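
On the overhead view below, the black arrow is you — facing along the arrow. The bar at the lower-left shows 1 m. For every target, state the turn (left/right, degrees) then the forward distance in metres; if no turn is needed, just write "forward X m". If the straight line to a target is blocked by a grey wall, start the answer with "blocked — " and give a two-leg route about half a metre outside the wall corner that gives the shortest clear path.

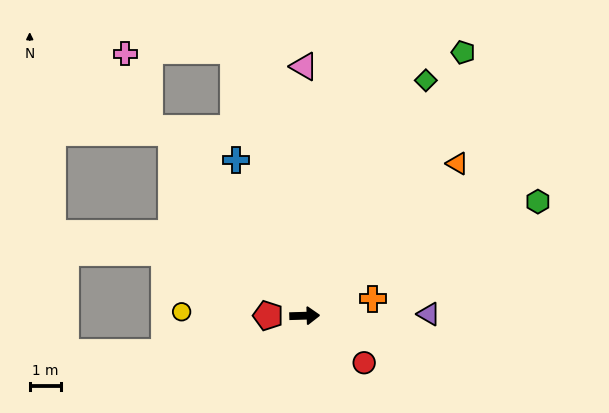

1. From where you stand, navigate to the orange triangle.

turn left 43°, forward 6.9 m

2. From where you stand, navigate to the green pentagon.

turn left 57°, forward 9.8 m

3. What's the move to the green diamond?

turn left 61°, forward 8.4 m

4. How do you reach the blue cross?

turn left 112°, forward 5.4 m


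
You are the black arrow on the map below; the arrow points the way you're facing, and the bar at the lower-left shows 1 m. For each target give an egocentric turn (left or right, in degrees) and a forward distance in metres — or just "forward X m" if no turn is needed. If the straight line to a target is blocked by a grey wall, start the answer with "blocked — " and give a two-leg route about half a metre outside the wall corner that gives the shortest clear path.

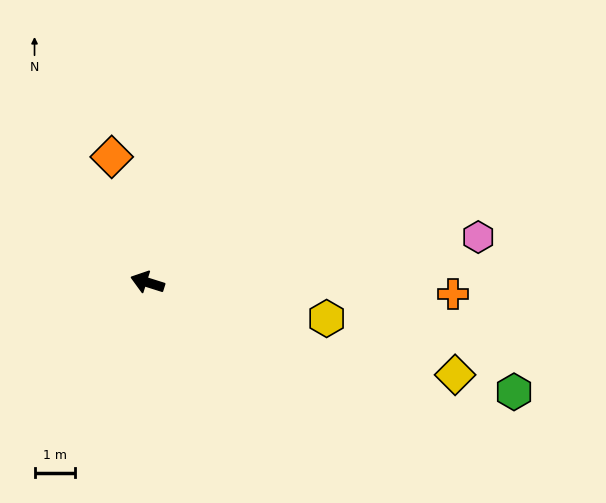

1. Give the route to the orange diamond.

turn right 57°, forward 3.2 m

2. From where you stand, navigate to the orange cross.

turn right 165°, forward 7.5 m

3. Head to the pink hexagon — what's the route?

turn right 155°, forward 8.2 m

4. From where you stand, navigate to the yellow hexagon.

turn right 174°, forward 4.5 m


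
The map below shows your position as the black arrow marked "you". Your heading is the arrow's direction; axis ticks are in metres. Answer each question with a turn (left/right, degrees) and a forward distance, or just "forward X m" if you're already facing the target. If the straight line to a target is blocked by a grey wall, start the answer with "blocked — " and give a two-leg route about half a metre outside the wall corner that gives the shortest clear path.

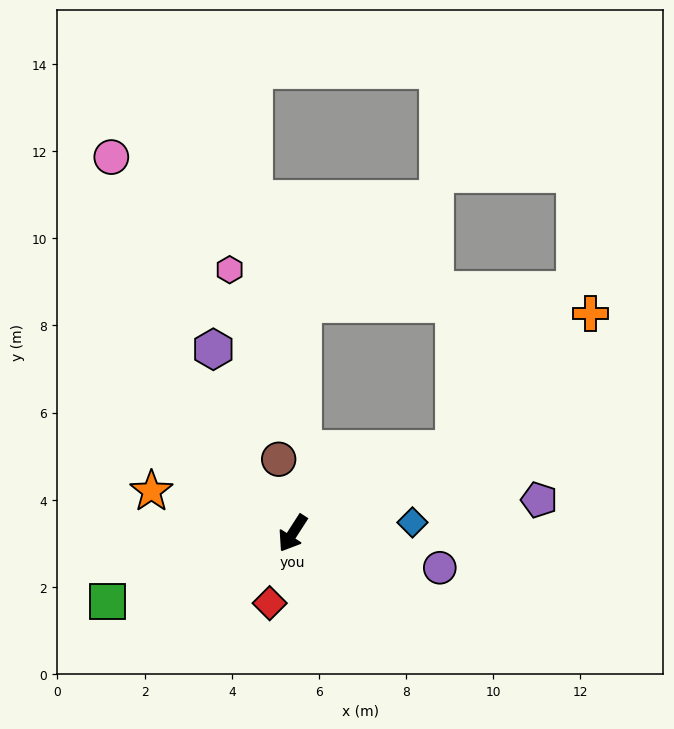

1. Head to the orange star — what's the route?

turn right 74°, forward 3.4 m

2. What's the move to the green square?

turn right 37°, forward 4.5 m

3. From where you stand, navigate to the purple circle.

turn left 110°, forward 3.5 m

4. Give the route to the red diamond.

turn left 15°, forward 1.7 m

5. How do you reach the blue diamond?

turn left 128°, forward 2.8 m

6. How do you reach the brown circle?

turn right 136°, forward 1.7 m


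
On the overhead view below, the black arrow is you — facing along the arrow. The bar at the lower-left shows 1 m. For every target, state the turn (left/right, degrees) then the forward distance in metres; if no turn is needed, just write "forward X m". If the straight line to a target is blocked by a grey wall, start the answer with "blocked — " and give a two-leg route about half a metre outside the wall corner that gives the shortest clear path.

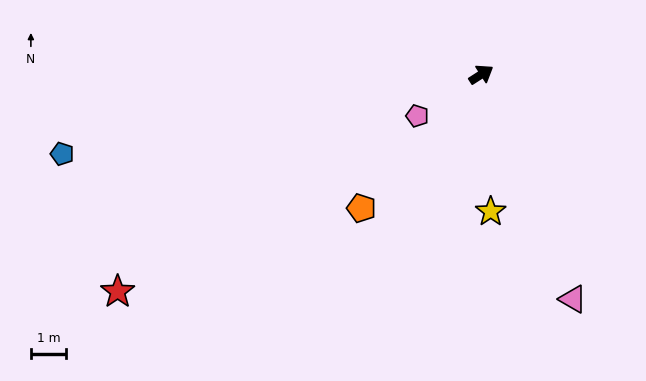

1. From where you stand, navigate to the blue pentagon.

turn left 158°, forward 12.1 m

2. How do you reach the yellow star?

turn right 119°, forward 3.9 m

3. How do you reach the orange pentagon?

turn right 165°, forward 5.1 m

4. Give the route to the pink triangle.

turn right 100°, forward 6.9 m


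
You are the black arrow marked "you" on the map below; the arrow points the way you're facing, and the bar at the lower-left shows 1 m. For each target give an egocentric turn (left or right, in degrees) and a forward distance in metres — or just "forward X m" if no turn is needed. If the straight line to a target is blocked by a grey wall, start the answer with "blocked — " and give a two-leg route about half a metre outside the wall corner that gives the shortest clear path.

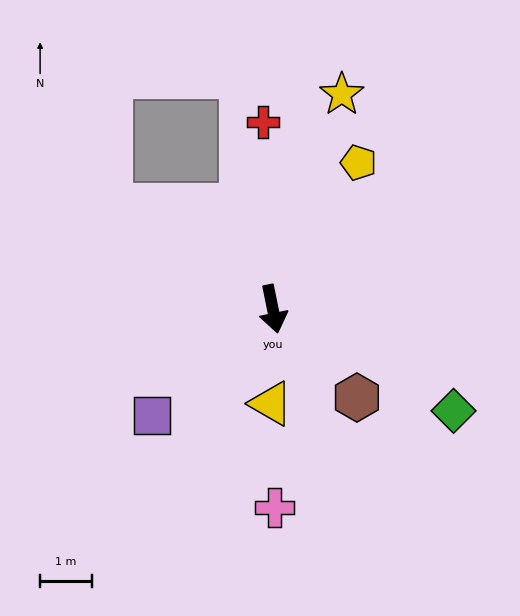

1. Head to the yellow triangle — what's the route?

turn right 13°, forward 1.8 m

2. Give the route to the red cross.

turn left 172°, forward 3.6 m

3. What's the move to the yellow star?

turn left 151°, forward 4.3 m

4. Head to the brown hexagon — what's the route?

turn left 32°, forward 2.3 m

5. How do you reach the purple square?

turn right 60°, forward 3.1 m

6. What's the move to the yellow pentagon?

turn left 138°, forward 3.3 m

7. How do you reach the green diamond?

turn left 49°, forward 4.0 m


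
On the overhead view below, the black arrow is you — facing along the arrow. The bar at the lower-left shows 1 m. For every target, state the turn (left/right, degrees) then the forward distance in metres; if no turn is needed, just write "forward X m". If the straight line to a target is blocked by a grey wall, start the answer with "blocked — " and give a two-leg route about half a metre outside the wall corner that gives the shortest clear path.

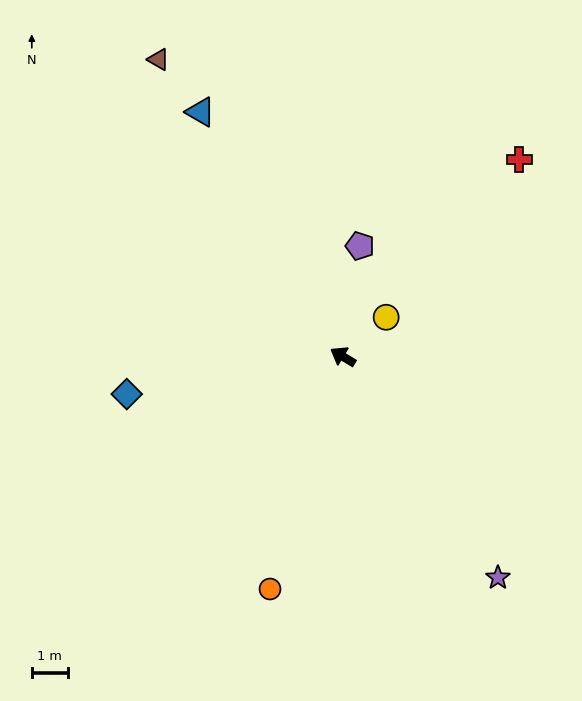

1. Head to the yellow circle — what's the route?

turn right 107°, forward 1.6 m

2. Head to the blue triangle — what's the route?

turn right 29°, forward 7.9 m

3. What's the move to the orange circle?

turn left 104°, forward 6.8 m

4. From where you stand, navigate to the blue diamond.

turn left 41°, forward 6.1 m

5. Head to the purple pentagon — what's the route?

turn right 68°, forward 3.1 m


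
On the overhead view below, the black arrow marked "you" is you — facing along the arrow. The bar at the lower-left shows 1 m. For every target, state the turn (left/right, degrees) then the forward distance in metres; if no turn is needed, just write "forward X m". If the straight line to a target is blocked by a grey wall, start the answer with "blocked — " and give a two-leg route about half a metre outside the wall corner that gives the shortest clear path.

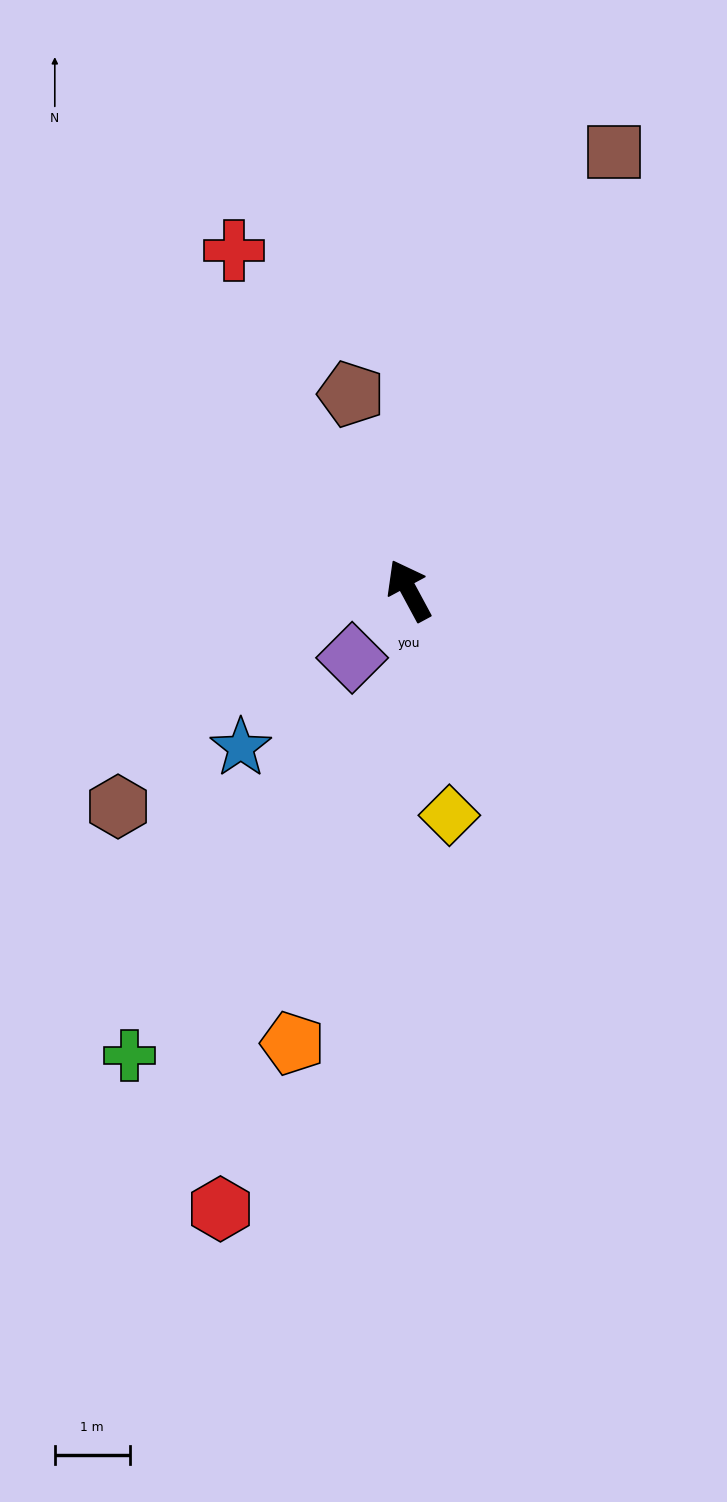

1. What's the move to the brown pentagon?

turn right 12°, forward 2.7 m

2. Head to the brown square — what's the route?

turn right 53°, forward 6.4 m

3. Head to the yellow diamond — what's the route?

turn left 162°, forward 3.0 m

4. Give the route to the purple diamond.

turn left 112°, forward 1.2 m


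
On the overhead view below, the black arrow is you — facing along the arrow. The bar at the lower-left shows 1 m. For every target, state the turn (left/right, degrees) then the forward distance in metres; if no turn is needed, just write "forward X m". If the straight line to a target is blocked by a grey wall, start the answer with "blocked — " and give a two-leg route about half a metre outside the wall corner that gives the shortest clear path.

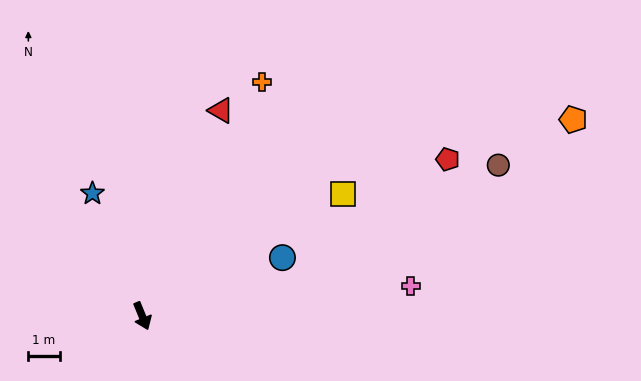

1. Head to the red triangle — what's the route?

turn left 137°, forward 7.0 m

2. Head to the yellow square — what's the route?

turn left 99°, forward 7.5 m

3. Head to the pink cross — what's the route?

turn left 74°, forward 8.6 m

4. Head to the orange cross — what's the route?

turn left 131°, forward 8.4 m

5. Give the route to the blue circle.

turn left 90°, forward 4.9 m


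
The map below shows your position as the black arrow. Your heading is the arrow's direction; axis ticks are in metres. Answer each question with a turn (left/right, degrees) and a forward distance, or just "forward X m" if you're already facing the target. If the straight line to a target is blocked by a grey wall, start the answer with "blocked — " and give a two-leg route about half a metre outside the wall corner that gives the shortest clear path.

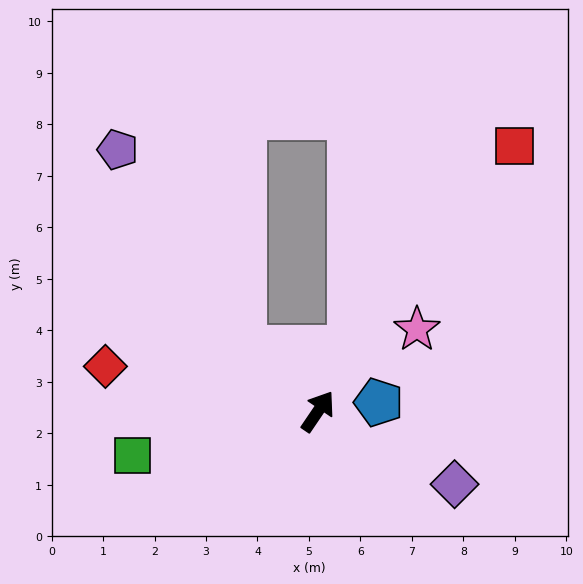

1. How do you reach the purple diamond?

turn right 84°, forward 3.0 m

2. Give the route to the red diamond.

turn left 112°, forward 4.2 m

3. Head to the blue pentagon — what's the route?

turn right 47°, forward 1.2 m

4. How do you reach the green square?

turn left 138°, forward 3.7 m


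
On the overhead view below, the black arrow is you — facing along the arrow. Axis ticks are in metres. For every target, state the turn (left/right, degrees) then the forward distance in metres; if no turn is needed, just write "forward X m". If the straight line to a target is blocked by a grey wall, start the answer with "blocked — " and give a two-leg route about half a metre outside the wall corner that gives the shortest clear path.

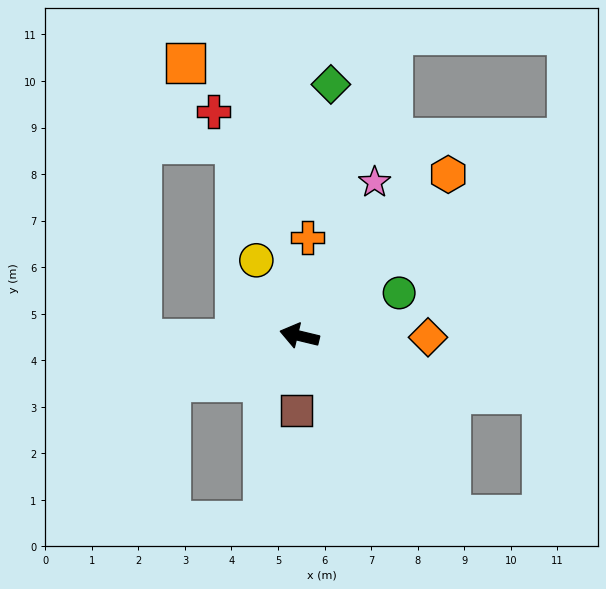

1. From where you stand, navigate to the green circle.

turn right 143°, forward 2.3 m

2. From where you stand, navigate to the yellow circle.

turn right 47°, forward 1.9 m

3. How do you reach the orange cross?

turn right 81°, forward 2.1 m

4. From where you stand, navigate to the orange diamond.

turn right 167°, forward 2.8 m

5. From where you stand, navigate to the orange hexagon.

turn right 119°, forward 4.7 m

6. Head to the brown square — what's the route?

turn left 101°, forward 1.6 m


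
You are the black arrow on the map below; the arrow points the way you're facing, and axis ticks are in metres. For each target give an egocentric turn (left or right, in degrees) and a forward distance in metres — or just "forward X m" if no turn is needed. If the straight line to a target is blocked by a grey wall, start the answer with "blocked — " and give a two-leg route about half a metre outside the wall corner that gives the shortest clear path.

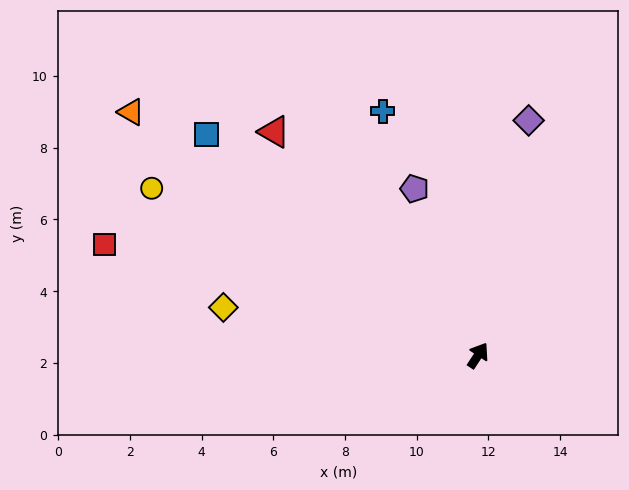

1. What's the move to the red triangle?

turn left 76°, forward 8.4 m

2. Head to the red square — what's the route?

turn left 107°, forward 10.9 m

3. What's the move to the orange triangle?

turn left 88°, forward 11.8 m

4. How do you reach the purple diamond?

turn left 21°, forward 6.7 m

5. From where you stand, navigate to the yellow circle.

turn left 96°, forward 10.2 m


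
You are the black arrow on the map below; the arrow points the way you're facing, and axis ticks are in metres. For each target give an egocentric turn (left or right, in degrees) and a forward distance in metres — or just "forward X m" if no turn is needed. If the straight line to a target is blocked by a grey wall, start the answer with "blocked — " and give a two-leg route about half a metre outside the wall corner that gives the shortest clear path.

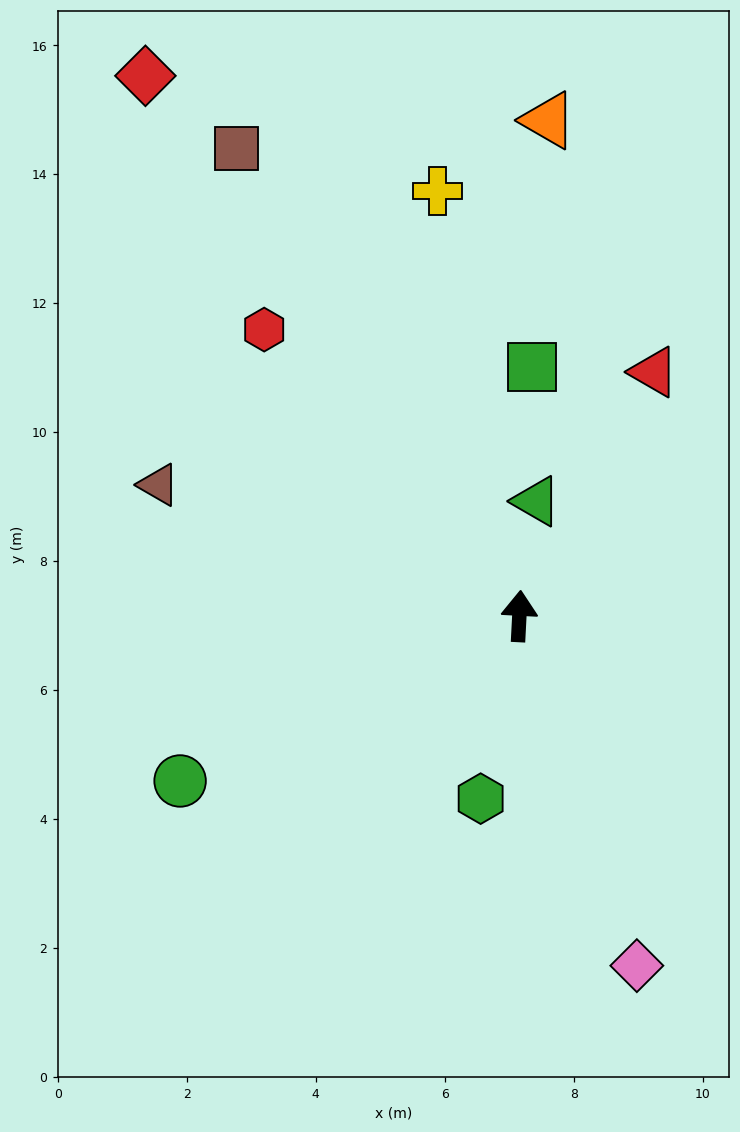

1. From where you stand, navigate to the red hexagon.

turn left 45°, forward 6.0 m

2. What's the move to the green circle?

turn left 119°, forward 5.9 m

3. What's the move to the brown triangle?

turn left 73°, forward 6.0 m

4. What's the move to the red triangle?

turn right 26°, forward 4.3 m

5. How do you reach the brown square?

turn left 34°, forward 8.5 m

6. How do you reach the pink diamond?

turn right 158°, forward 5.7 m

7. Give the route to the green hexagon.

turn left 171°, forward 2.9 m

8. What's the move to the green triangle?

turn right 5°, forward 1.8 m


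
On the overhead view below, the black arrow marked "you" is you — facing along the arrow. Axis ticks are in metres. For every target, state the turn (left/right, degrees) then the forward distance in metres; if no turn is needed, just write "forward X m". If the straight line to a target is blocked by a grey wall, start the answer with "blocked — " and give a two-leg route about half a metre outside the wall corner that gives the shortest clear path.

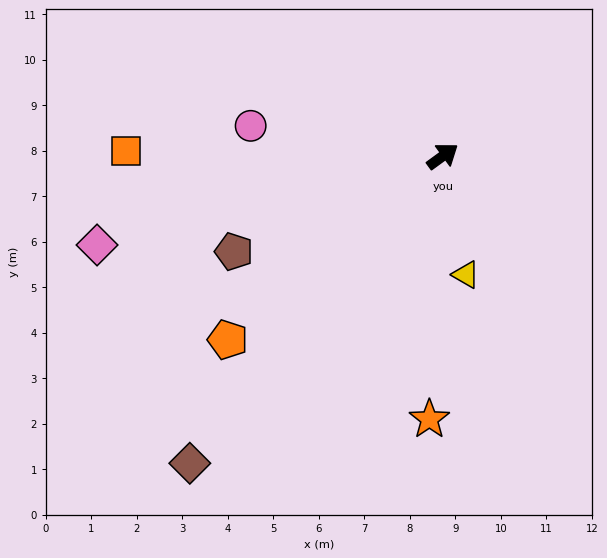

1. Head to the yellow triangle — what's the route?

turn right 115°, forward 2.7 m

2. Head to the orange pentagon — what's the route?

turn right 176°, forward 6.2 m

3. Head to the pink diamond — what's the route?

turn left 158°, forward 7.8 m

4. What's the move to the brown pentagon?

turn left 168°, forward 5.0 m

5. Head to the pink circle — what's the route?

turn left 135°, forward 4.3 m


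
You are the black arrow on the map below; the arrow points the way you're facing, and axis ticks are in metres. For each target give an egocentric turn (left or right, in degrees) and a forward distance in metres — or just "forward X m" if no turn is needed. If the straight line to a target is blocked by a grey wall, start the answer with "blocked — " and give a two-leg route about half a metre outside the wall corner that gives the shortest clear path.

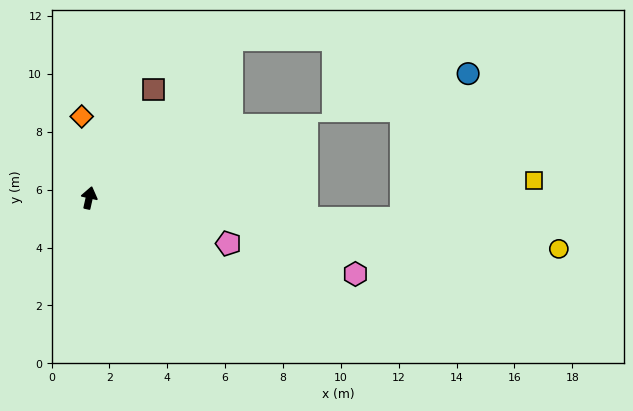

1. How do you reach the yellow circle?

turn right 84°, forward 16.3 m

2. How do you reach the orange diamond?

turn left 18°, forward 2.8 m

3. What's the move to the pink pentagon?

turn right 96°, forward 5.1 m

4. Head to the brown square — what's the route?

turn right 18°, forward 4.3 m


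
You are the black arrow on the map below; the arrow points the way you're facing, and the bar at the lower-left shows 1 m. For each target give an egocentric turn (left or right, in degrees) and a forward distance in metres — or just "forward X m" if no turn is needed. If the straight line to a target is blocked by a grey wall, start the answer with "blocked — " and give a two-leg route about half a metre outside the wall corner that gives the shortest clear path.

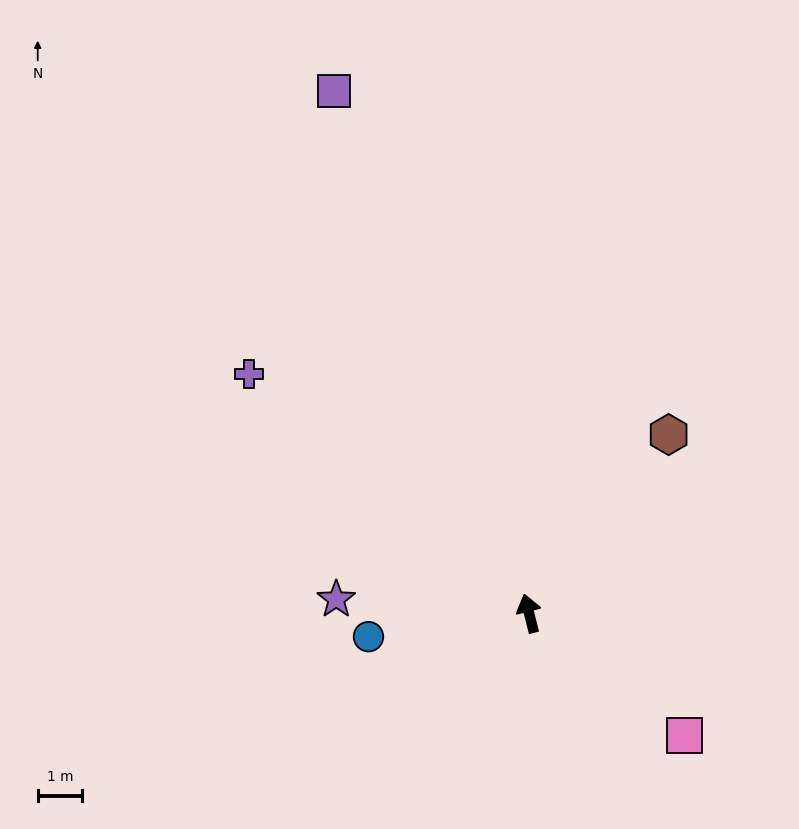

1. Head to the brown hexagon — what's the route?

turn right 52°, forward 5.1 m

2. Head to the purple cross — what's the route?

turn left 35°, forward 8.3 m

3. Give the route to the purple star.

turn left 72°, forward 4.3 m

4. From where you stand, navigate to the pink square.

turn right 142°, forward 4.4 m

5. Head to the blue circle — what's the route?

turn left 84°, forward 3.6 m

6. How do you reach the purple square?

turn left 6°, forward 12.5 m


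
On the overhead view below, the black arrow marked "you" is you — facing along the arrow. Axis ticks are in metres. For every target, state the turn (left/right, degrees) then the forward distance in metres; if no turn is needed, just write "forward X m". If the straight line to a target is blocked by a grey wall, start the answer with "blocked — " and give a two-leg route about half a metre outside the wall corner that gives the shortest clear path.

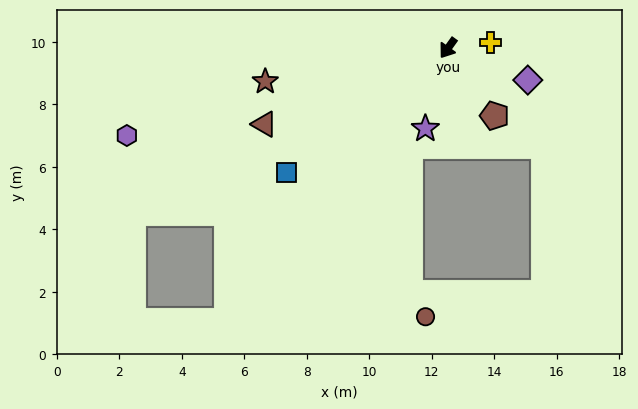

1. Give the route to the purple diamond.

turn left 104°, forward 2.7 m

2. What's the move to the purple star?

turn left 20°, forward 2.7 m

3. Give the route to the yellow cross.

turn left 134°, forward 1.4 m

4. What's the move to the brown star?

turn right 44°, forward 5.9 m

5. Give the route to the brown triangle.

turn right 32°, forward 6.4 m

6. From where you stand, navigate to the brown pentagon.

turn left 70°, forward 2.6 m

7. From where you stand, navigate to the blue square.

turn right 17°, forward 6.5 m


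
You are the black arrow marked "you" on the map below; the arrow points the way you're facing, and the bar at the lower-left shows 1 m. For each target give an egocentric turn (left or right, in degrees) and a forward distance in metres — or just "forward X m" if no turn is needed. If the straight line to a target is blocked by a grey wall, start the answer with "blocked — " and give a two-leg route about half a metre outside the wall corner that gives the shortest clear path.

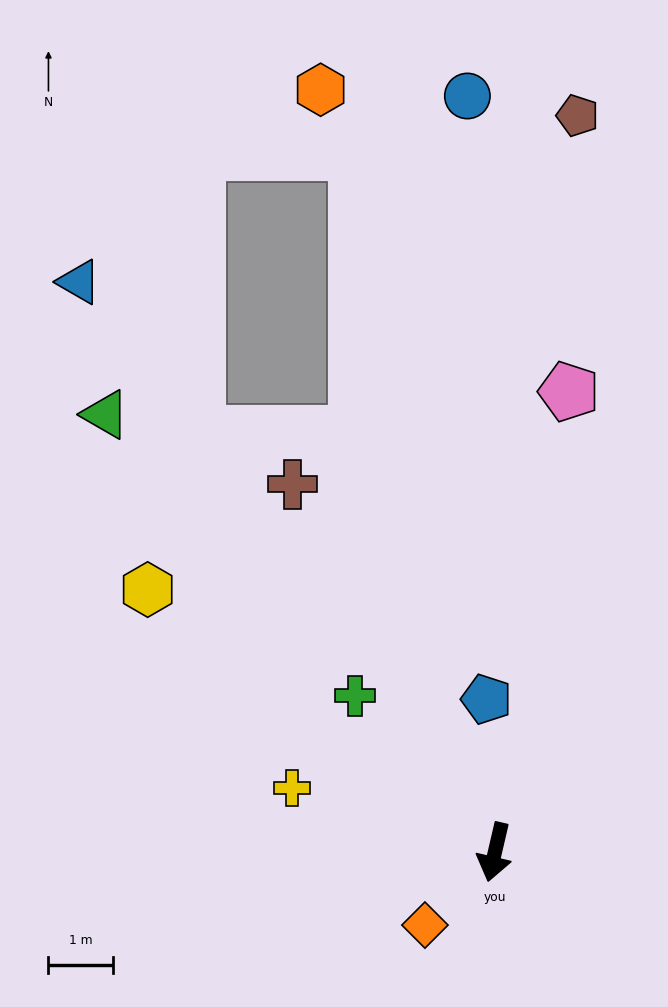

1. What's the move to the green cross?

turn right 125°, forward 3.3 m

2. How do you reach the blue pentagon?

turn right 164°, forward 2.4 m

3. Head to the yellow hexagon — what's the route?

turn right 114°, forward 6.8 m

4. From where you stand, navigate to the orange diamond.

turn right 31°, forward 1.6 m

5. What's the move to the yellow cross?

turn right 95°, forward 3.3 m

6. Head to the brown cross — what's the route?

turn right 138°, forward 6.5 m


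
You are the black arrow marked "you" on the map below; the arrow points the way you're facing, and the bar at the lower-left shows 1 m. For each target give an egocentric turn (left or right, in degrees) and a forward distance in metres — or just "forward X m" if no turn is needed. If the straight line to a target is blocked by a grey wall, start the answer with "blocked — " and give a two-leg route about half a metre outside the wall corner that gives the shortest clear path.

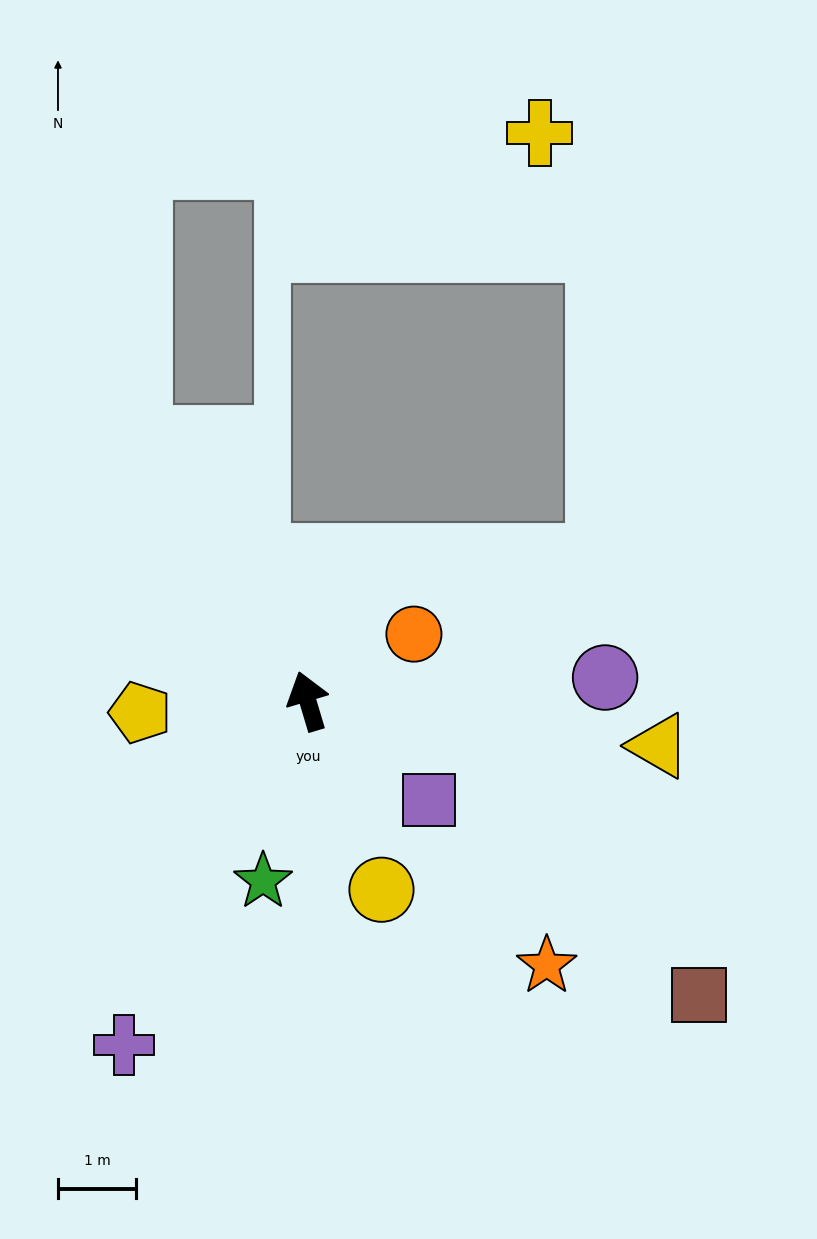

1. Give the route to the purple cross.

turn left 135°, forward 5.0 m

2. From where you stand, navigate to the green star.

turn left 149°, forward 2.4 m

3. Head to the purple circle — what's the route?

turn right 102°, forward 3.8 m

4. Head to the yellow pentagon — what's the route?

turn left 77°, forward 2.2 m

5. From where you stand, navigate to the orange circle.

turn right 74°, forward 1.6 m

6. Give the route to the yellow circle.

turn right 175°, forward 2.6 m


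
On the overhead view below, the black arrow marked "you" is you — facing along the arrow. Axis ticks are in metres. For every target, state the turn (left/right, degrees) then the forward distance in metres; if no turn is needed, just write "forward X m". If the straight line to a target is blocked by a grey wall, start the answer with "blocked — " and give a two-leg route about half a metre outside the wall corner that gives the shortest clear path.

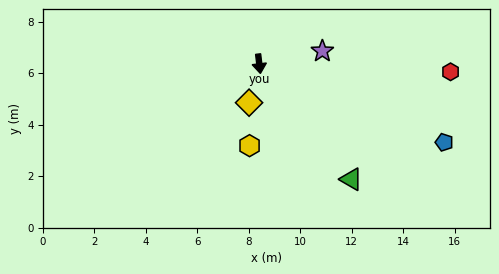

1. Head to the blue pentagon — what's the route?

turn left 60°, forward 7.8 m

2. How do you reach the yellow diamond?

turn right 21°, forward 1.6 m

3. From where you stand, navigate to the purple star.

turn left 95°, forward 2.5 m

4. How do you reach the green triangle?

turn left 32°, forward 5.7 m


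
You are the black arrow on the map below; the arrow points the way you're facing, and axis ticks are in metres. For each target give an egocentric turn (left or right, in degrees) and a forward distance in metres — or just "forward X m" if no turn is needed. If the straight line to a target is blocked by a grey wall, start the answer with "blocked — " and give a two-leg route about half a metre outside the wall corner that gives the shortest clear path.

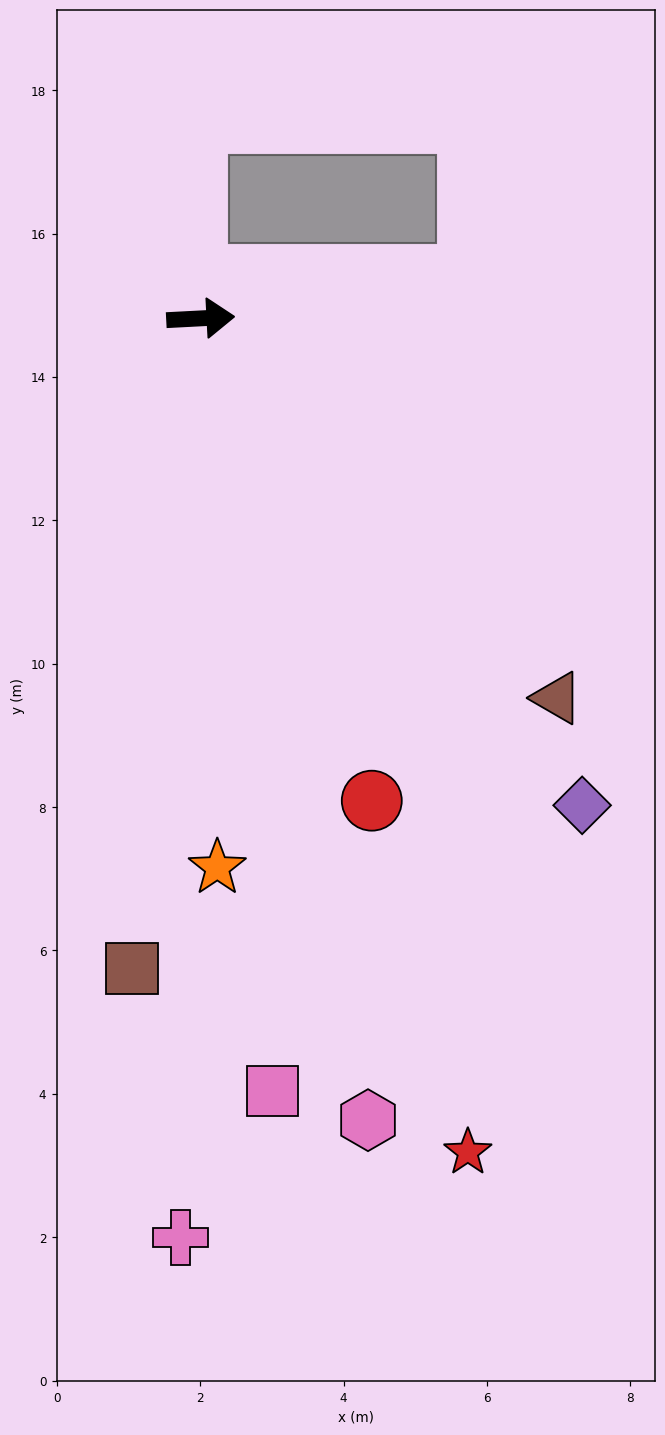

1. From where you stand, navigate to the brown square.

turn right 99°, forward 9.1 m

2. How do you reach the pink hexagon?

turn right 81°, forward 11.4 m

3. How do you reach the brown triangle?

turn right 50°, forward 7.3 m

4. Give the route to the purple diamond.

turn right 55°, forward 8.6 m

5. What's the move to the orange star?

turn right 91°, forward 7.7 m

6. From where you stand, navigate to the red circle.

turn right 73°, forward 7.1 m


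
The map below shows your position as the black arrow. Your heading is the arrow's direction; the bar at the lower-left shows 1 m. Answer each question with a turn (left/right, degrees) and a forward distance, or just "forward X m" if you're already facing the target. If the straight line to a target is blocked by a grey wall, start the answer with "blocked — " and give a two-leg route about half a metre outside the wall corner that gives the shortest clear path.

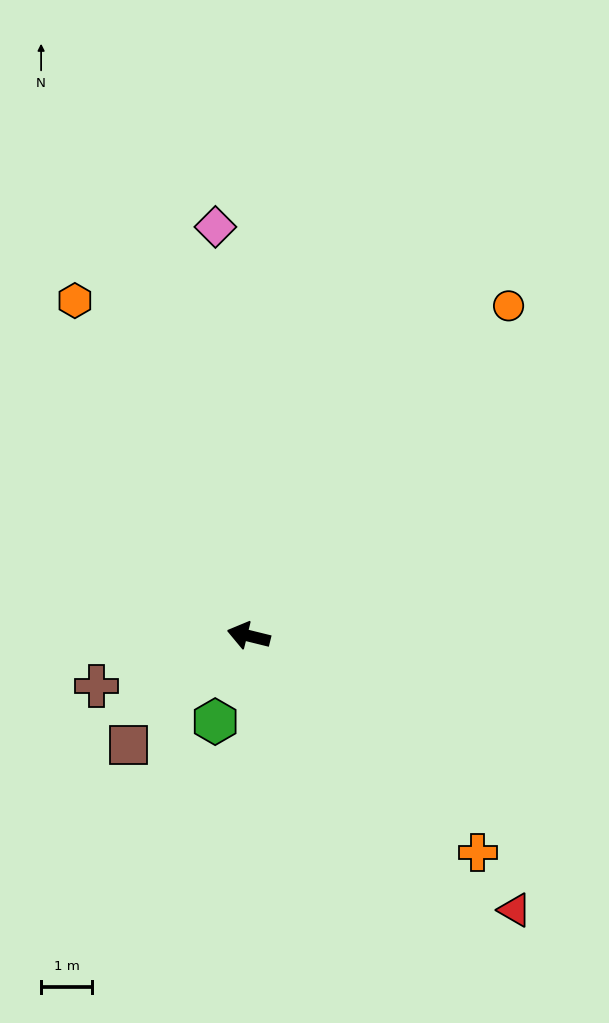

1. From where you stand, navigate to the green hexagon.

turn left 83°, forward 1.8 m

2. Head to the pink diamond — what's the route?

turn right 71°, forward 8.1 m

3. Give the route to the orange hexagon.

turn right 49°, forward 7.4 m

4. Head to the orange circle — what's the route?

turn right 114°, forward 8.3 m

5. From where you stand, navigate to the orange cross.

turn left 150°, forward 6.2 m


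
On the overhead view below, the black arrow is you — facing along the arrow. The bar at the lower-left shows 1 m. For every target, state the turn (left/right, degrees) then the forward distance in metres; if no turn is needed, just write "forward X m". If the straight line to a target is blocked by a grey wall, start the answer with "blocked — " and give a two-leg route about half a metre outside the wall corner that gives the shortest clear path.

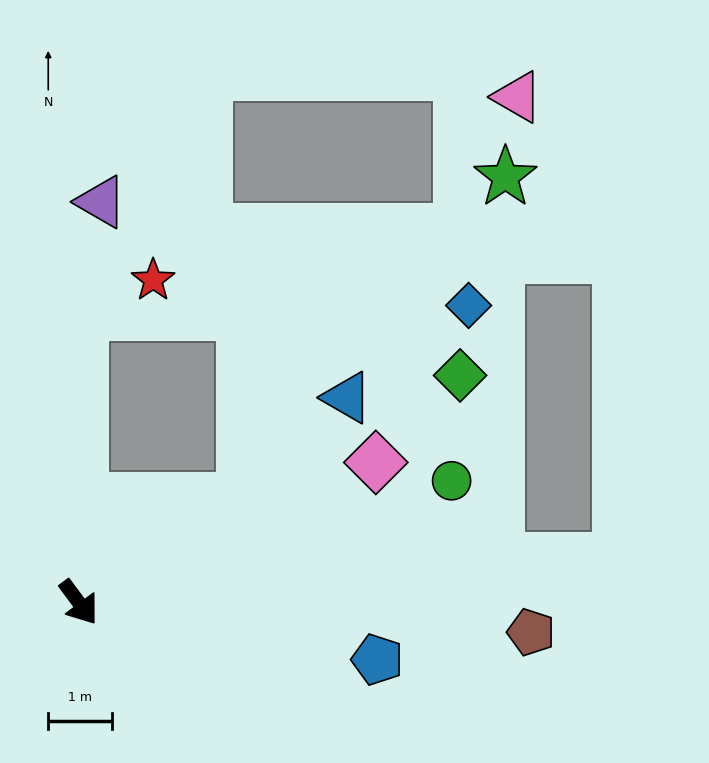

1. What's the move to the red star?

blocked — turn left 143°, forward 4.5 m, then turn right 65°, forward 1.2 m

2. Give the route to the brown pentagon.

turn left 50°, forward 7.1 m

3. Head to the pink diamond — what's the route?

turn left 79°, forward 5.1 m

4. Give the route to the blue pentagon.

turn left 43°, forward 4.8 m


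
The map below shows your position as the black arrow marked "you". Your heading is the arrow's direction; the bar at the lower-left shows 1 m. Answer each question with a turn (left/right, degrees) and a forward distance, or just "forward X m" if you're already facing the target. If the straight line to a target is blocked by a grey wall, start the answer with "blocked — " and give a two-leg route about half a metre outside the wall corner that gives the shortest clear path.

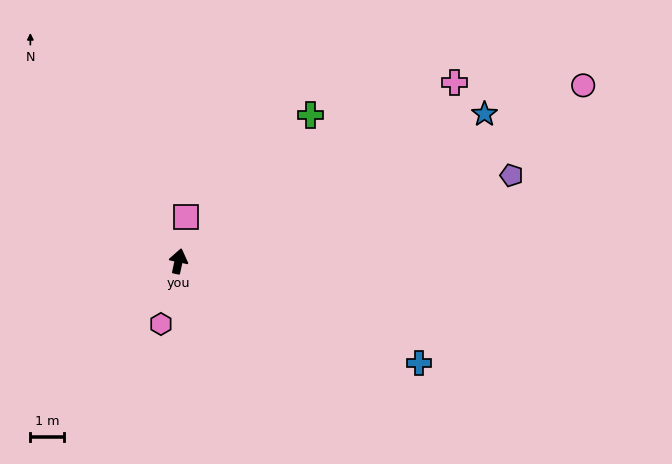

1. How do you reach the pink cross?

turn right 45°, forward 9.8 m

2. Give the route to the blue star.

turn right 52°, forward 10.1 m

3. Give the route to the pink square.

turn left 3°, forward 1.3 m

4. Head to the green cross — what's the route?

turn right 30°, forward 5.9 m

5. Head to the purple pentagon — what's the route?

turn right 63°, forward 10.2 m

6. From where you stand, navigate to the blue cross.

turn right 101°, forward 7.8 m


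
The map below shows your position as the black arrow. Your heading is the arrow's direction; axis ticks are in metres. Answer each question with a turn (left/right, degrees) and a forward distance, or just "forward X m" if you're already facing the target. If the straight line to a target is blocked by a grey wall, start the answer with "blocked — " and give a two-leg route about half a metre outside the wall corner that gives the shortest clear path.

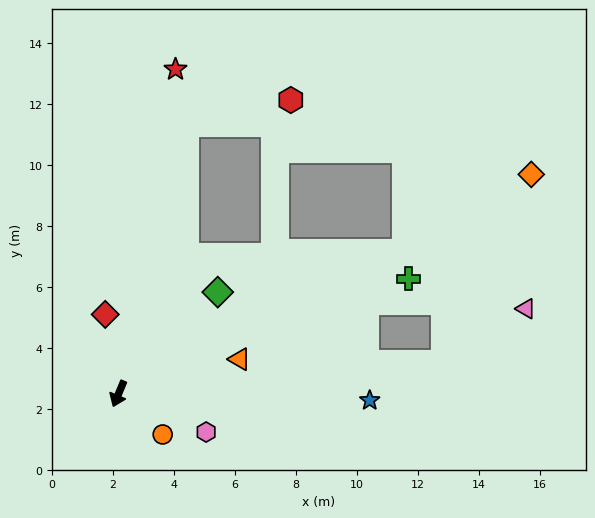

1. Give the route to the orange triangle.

turn left 129°, forward 4.1 m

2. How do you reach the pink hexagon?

turn left 89°, forward 3.1 m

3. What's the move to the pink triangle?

blocked — turn left 118°, forward 10.7 m, then turn left 28°, forward 3.2 m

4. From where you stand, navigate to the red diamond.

turn right 148°, forward 2.6 m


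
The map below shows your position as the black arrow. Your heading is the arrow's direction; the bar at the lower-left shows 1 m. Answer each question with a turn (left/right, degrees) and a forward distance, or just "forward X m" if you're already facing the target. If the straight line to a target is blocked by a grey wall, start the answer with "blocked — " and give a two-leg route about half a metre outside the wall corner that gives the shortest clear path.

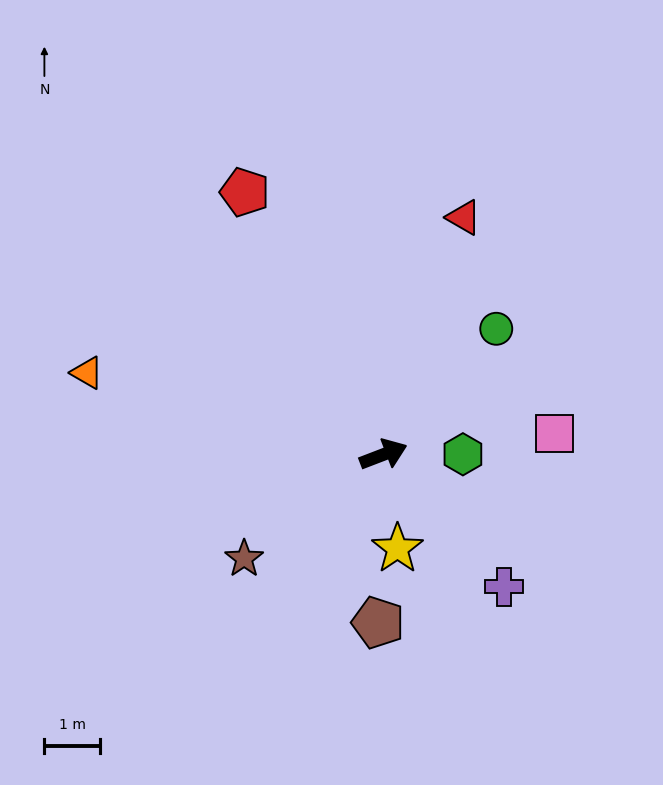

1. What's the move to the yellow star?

turn right 103°, forward 1.7 m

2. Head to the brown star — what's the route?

turn right 164°, forward 3.1 m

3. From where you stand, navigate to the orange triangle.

turn left 144°, forward 5.6 m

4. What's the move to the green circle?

turn left 27°, forward 3.1 m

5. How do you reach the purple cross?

turn right 69°, forward 3.2 m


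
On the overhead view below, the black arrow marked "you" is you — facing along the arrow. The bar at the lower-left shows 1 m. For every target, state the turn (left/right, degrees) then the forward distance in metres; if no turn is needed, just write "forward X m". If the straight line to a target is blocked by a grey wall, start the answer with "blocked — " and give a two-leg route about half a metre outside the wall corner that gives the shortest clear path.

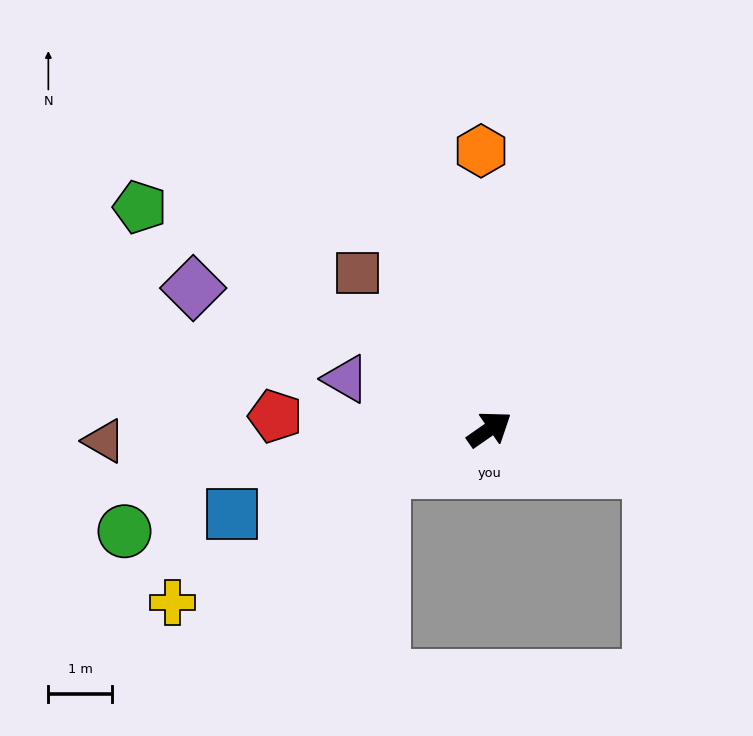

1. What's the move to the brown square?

turn left 95°, forward 3.2 m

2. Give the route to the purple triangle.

turn left 126°, forward 2.4 m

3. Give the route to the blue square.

turn left 163°, forward 4.3 m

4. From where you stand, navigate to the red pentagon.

turn left 142°, forward 3.4 m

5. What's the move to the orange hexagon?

turn left 57°, forward 4.4 m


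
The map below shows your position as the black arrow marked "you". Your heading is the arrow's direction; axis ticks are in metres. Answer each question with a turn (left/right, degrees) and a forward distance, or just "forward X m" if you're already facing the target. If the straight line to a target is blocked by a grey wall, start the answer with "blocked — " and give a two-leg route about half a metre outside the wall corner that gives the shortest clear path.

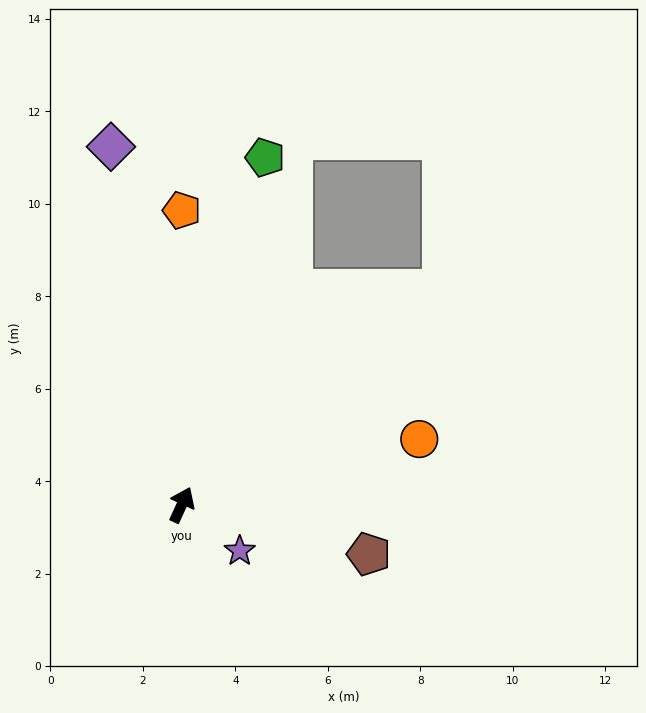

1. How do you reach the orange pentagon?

turn left 25°, forward 6.4 m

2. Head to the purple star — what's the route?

turn right 104°, forward 1.6 m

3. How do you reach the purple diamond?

turn left 36°, forward 7.9 m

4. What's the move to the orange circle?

turn right 50°, forward 5.3 m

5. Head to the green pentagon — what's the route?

turn left 11°, forward 7.7 m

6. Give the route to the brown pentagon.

turn right 80°, forward 4.2 m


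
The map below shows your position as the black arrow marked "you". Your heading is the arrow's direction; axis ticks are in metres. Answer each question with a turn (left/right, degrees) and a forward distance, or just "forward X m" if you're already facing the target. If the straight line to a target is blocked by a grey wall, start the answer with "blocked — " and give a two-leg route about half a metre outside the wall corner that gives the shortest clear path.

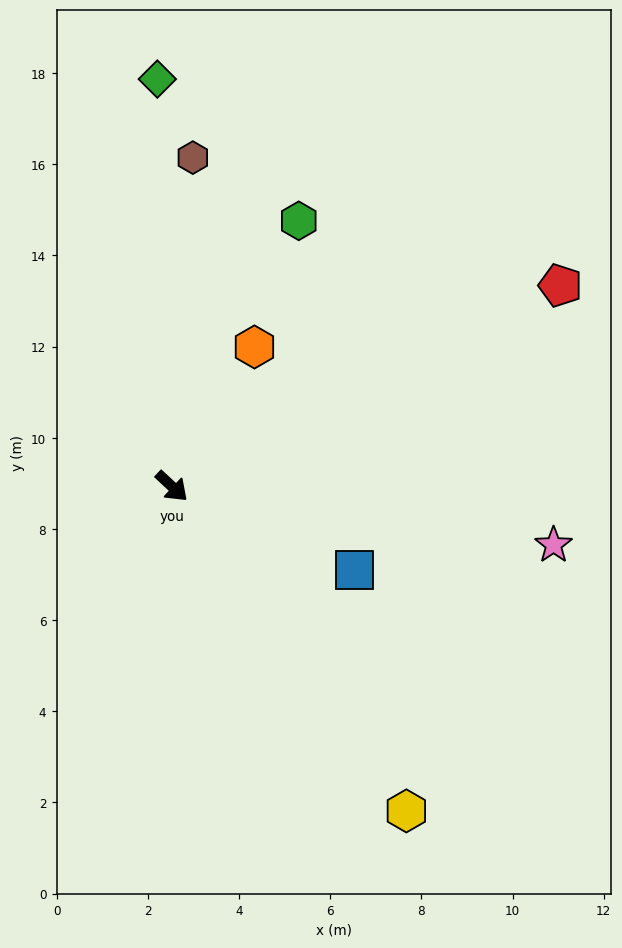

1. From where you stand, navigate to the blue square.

turn left 18°, forward 4.4 m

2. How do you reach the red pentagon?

turn left 70°, forward 9.6 m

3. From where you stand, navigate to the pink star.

turn left 34°, forward 8.5 m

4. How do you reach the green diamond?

turn left 135°, forward 8.9 m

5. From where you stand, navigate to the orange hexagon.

turn left 102°, forward 3.6 m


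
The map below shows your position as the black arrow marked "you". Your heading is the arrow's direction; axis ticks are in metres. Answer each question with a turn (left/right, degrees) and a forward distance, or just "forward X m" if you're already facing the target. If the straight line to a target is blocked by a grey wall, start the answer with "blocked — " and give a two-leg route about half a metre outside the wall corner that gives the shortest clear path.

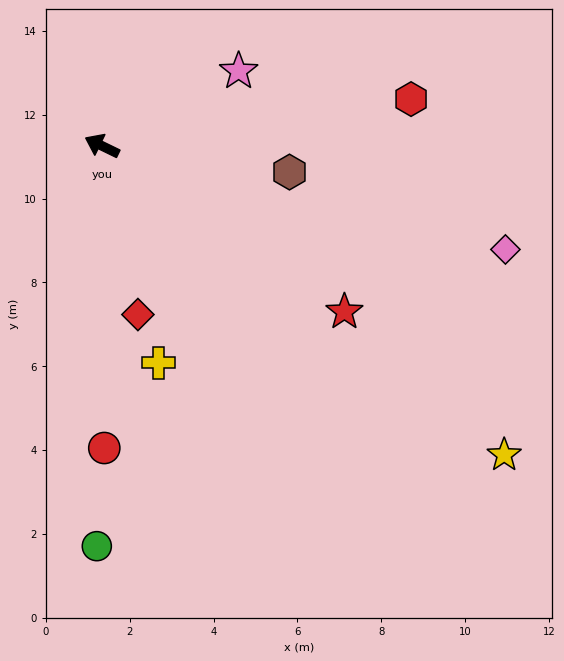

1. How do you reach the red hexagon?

turn right 145°, forward 7.5 m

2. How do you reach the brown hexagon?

turn right 162°, forward 4.5 m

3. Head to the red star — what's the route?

turn left 172°, forward 7.0 m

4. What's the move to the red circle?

turn left 116°, forward 7.2 m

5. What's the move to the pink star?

turn right 125°, forward 3.7 m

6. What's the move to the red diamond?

turn left 128°, forward 4.1 m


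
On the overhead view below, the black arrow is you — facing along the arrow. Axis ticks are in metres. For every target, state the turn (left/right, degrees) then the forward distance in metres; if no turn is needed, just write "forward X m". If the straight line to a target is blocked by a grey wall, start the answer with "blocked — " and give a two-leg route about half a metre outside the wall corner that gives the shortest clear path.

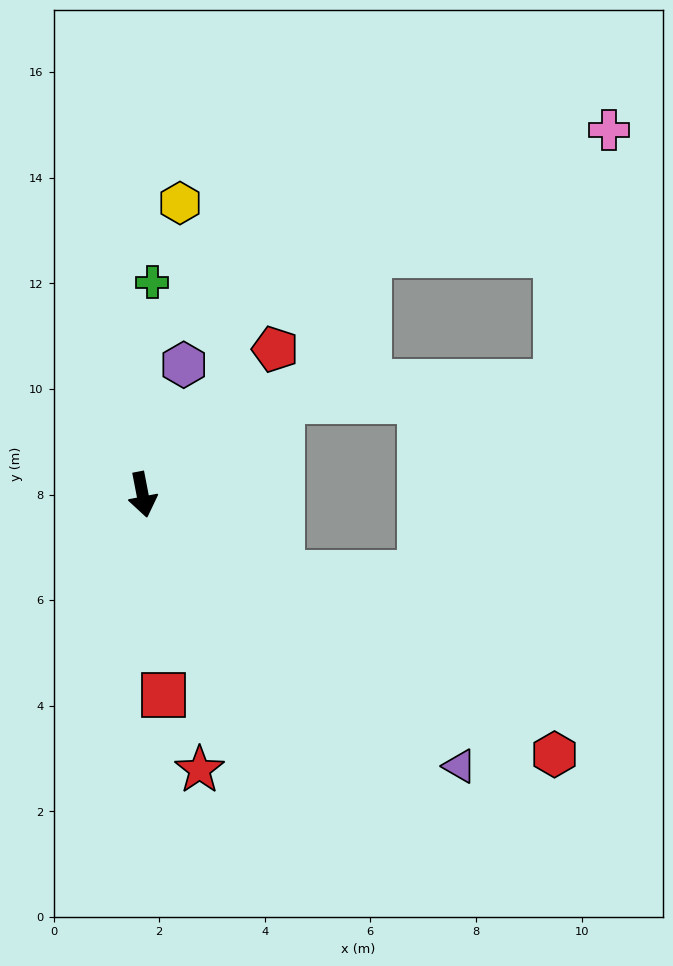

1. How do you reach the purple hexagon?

turn left 151°, forward 2.6 m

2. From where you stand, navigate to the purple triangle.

turn left 39°, forward 7.9 m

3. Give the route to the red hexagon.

turn left 47°, forward 9.2 m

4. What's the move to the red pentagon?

turn left 127°, forward 3.7 m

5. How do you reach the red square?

turn right 5°, forward 3.8 m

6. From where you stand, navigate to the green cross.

turn left 166°, forward 4.0 m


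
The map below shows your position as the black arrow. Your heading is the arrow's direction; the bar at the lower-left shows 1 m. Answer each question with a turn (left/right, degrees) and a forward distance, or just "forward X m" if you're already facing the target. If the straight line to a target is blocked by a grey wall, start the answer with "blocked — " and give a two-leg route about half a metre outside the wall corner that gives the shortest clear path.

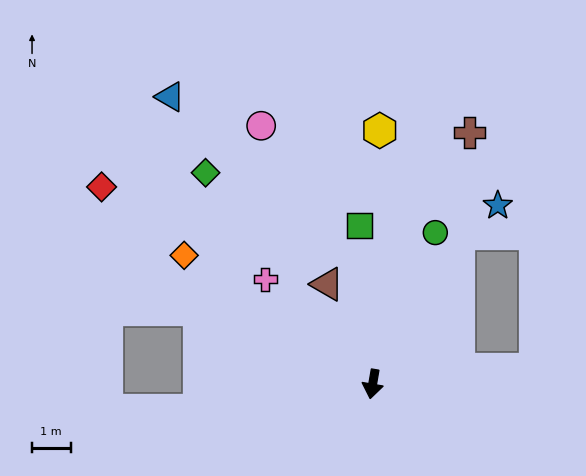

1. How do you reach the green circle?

turn left 167°, forward 4.3 m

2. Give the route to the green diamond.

turn right 132°, forward 7.0 m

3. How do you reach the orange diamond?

turn right 115°, forward 5.9 m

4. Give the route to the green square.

turn right 165°, forward 4.1 m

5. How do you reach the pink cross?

turn right 125°, forward 3.9 m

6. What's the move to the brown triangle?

turn right 146°, forward 2.9 m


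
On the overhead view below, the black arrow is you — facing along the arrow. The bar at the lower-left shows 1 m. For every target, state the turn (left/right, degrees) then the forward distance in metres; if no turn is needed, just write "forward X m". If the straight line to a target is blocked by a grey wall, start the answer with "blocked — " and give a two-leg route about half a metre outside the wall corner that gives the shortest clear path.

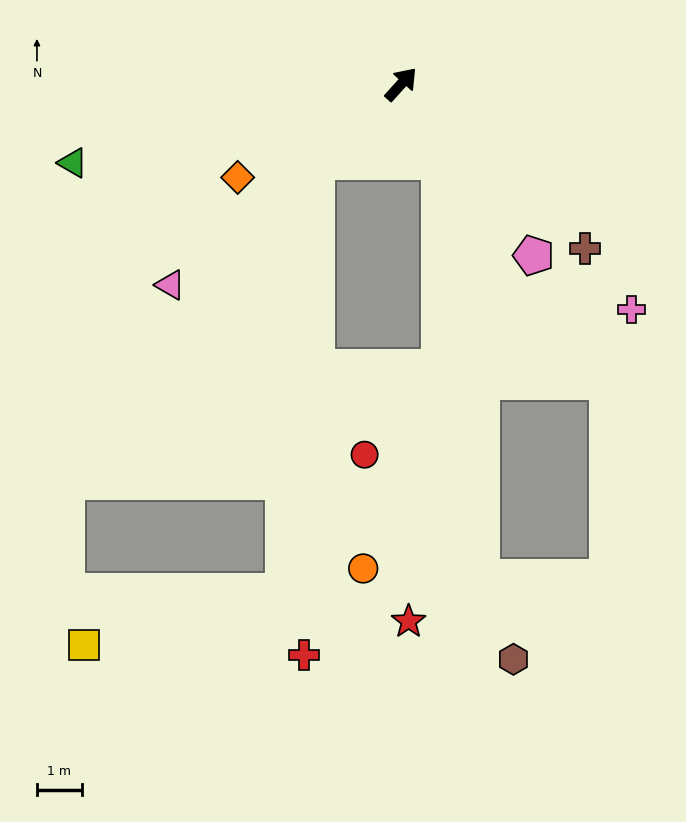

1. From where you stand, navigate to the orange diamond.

turn left 162°, forward 4.2 m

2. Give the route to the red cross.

blocked — turn left 174°, forward 2.6 m, then turn left 47°, forward 11.0 m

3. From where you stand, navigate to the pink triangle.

turn left 173°, forward 6.8 m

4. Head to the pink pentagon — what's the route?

turn right 100°, forward 4.8 m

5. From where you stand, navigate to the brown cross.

turn right 90°, forward 5.5 m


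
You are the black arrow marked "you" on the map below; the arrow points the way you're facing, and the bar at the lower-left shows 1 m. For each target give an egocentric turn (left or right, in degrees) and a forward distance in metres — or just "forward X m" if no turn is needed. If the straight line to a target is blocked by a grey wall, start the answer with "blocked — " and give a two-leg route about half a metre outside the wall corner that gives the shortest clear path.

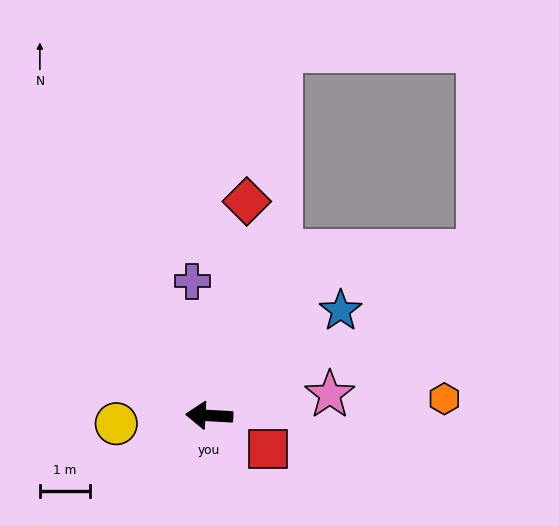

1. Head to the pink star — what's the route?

turn right 167°, forward 2.4 m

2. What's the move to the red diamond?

turn right 97°, forward 4.3 m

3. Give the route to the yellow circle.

turn left 8°, forward 1.9 m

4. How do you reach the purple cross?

turn right 80°, forward 2.7 m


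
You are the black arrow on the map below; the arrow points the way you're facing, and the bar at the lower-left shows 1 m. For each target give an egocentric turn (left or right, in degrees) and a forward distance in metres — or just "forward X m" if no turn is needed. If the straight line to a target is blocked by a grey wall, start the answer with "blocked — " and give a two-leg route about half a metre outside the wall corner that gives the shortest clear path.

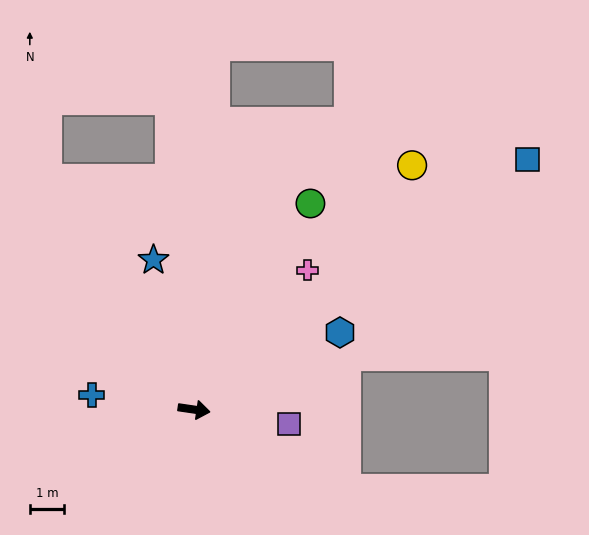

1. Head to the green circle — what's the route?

turn left 69°, forward 6.9 m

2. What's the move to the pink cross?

turn left 59°, forward 5.3 m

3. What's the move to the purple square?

forward 2.8 m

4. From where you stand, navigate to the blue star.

turn left 114°, forward 4.5 m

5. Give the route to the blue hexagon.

turn left 36°, forward 4.8 m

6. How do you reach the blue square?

turn left 45°, forward 12.2 m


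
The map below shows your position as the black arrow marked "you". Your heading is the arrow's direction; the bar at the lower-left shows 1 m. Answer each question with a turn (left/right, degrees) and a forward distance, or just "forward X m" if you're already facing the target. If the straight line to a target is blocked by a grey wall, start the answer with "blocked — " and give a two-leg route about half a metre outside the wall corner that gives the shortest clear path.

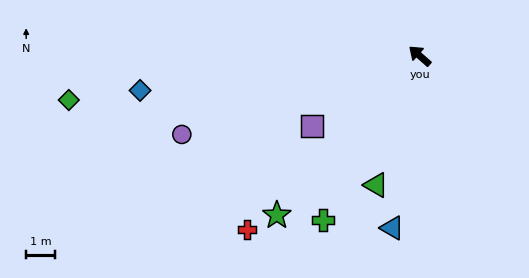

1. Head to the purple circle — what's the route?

turn left 60°, forward 8.8 m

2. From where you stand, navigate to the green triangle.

turn left 113°, forward 4.8 m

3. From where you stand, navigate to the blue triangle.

turn left 122°, forward 6.1 m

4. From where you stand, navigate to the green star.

turn left 89°, forward 7.5 m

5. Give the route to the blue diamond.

turn left 48°, forward 9.9 m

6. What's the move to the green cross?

turn left 101°, forward 6.7 m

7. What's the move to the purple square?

turn left 75°, forward 4.5 m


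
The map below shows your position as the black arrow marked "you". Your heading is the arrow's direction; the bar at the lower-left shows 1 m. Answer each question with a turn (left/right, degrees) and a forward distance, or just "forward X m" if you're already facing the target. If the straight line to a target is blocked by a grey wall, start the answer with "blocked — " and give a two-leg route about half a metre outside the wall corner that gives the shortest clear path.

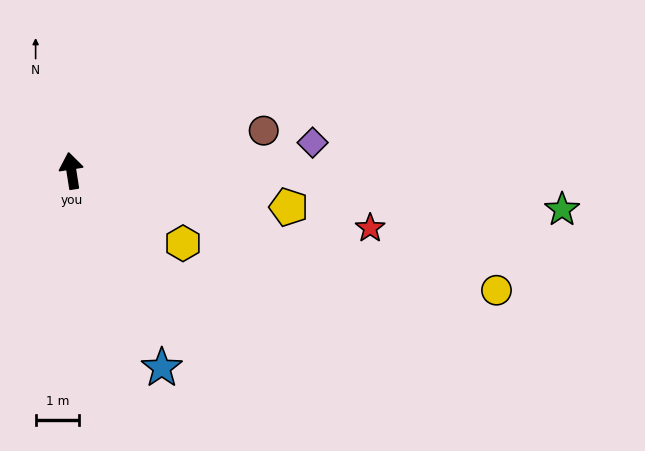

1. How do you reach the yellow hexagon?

turn right 132°, forward 3.1 m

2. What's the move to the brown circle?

turn right 87°, forward 4.6 m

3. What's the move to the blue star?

turn right 164°, forward 5.0 m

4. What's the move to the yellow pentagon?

turn right 108°, forward 5.1 m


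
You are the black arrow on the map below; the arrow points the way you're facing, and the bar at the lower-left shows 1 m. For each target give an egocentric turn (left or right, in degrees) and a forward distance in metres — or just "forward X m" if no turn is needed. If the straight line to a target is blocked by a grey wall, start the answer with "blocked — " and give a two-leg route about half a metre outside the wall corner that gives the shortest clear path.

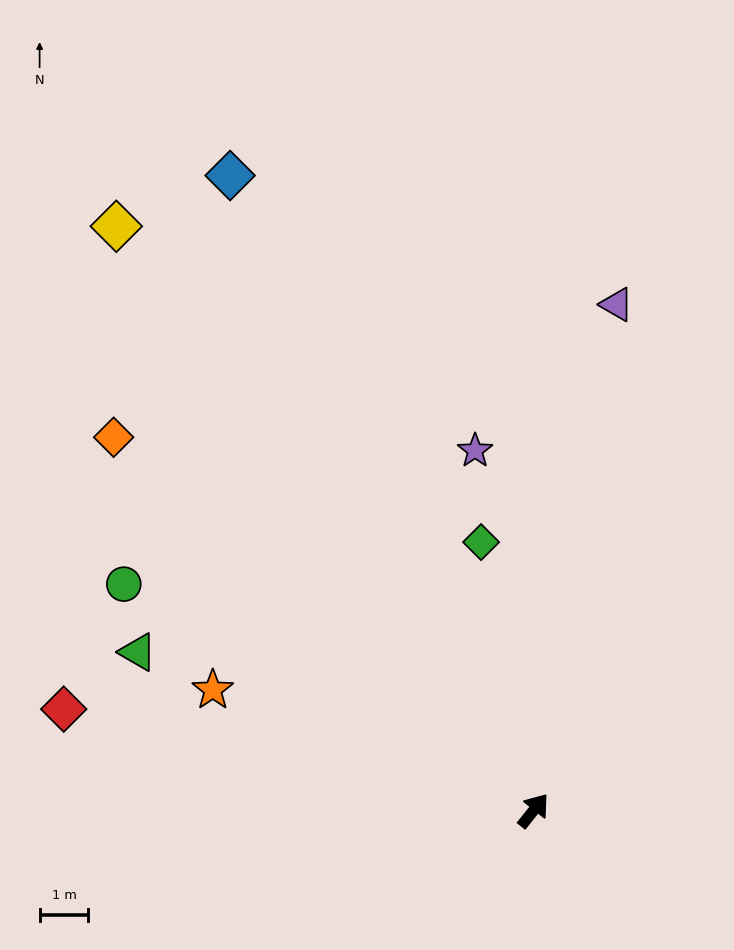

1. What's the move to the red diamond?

turn left 116°, forward 9.8 m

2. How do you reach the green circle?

turn left 100°, forward 9.6 m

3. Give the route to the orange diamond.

turn left 87°, forward 11.5 m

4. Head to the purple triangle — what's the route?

turn left 29°, forward 10.5 m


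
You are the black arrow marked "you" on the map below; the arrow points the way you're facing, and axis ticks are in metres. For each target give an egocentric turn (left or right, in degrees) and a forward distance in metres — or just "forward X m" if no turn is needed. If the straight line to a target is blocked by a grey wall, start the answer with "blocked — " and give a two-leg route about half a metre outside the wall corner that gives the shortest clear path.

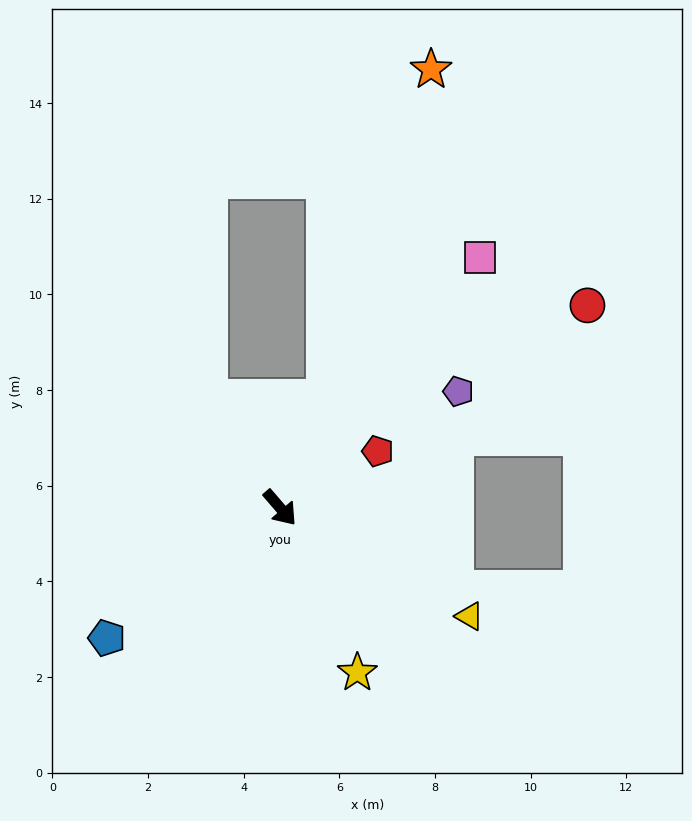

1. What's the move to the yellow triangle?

turn left 20°, forward 4.6 m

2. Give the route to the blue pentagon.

turn right 94°, forward 4.5 m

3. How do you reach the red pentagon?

turn left 79°, forward 2.4 m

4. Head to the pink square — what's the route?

turn left 101°, forward 6.7 m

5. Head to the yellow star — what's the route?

turn right 16°, forward 3.8 m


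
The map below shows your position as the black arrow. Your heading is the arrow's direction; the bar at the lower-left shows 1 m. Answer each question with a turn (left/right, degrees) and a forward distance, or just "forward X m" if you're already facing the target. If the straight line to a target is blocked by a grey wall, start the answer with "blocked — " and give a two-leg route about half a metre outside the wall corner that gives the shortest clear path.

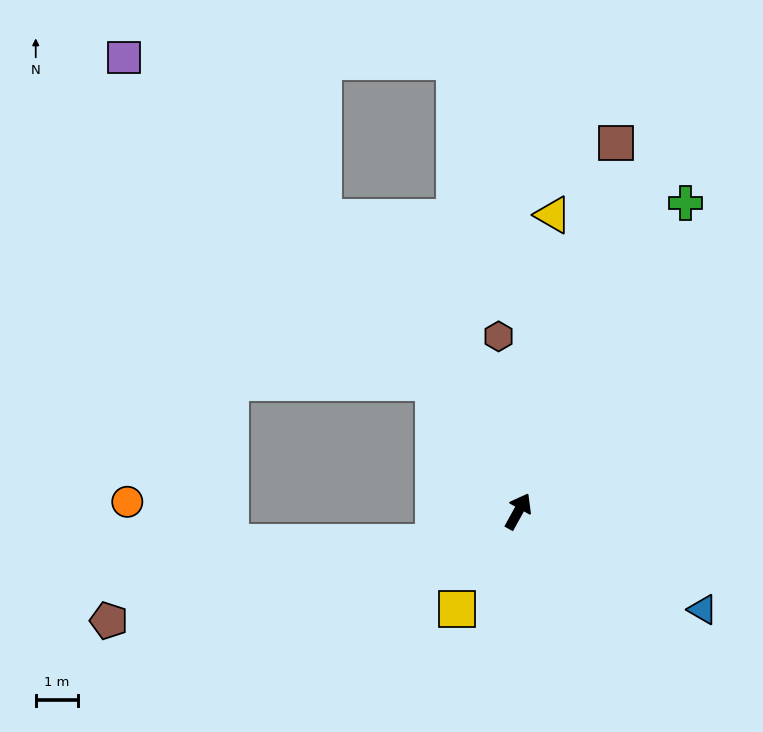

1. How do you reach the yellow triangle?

turn left 22°, forward 7.1 m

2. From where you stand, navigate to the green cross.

forward 8.3 m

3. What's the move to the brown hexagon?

turn left 35°, forward 4.2 m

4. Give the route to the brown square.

turn left 14°, forward 9.1 m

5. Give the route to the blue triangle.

turn right 89°, forward 5.0 m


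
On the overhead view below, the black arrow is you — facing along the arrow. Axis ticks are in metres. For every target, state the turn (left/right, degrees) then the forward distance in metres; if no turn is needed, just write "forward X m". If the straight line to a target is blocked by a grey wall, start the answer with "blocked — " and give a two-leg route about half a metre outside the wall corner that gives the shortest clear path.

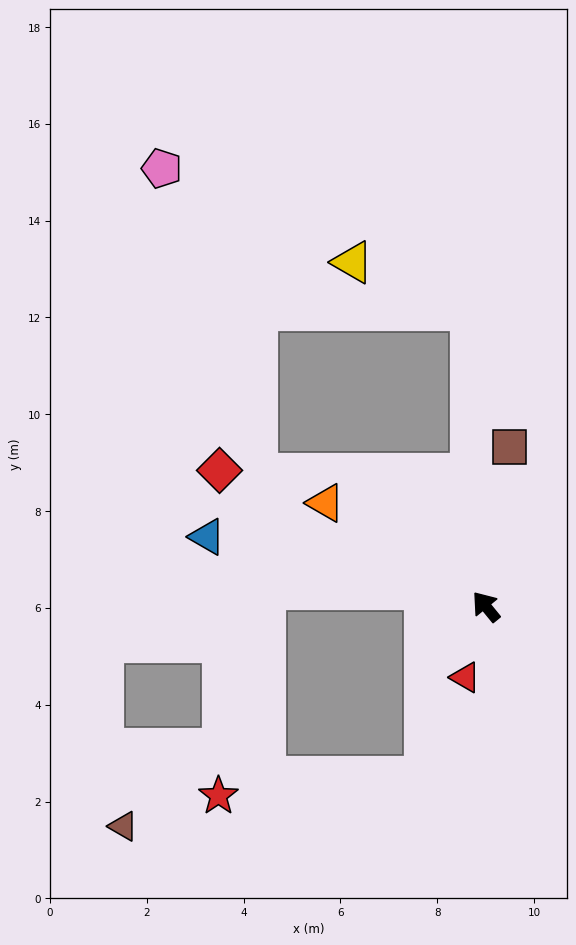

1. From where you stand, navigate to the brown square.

turn right 48°, forward 3.3 m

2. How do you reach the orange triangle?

turn left 18°, forward 3.9 m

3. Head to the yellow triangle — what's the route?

blocked — turn right 36°, forward 6.1 m, then turn left 65°, forward 2.6 m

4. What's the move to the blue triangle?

turn left 37°, forward 5.9 m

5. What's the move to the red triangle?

turn left 125°, forward 1.5 m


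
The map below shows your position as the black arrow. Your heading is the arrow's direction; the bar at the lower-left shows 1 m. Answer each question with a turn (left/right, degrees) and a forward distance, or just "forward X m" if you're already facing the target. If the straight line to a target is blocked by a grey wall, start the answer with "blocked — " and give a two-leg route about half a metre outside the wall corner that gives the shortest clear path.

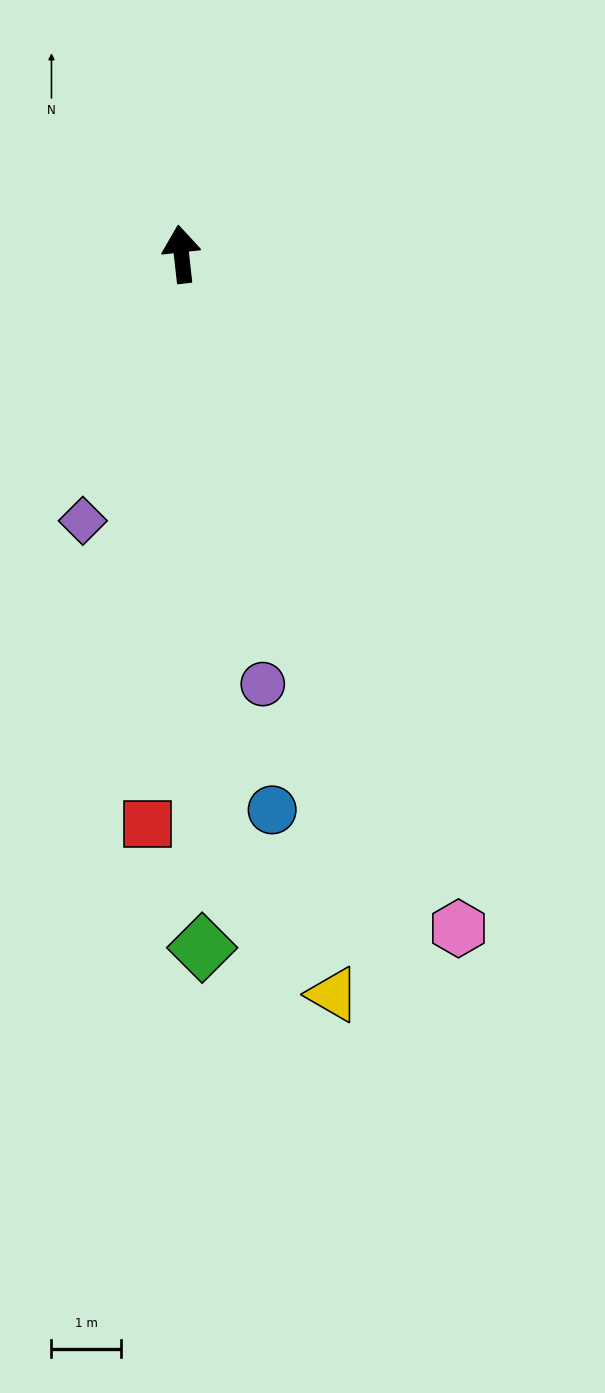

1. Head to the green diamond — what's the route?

turn left 175°, forward 9.9 m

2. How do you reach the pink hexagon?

turn right 164°, forward 10.4 m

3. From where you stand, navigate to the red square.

turn left 170°, forward 8.2 m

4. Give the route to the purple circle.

turn right 176°, forward 6.3 m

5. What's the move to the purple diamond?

turn left 153°, forward 4.1 m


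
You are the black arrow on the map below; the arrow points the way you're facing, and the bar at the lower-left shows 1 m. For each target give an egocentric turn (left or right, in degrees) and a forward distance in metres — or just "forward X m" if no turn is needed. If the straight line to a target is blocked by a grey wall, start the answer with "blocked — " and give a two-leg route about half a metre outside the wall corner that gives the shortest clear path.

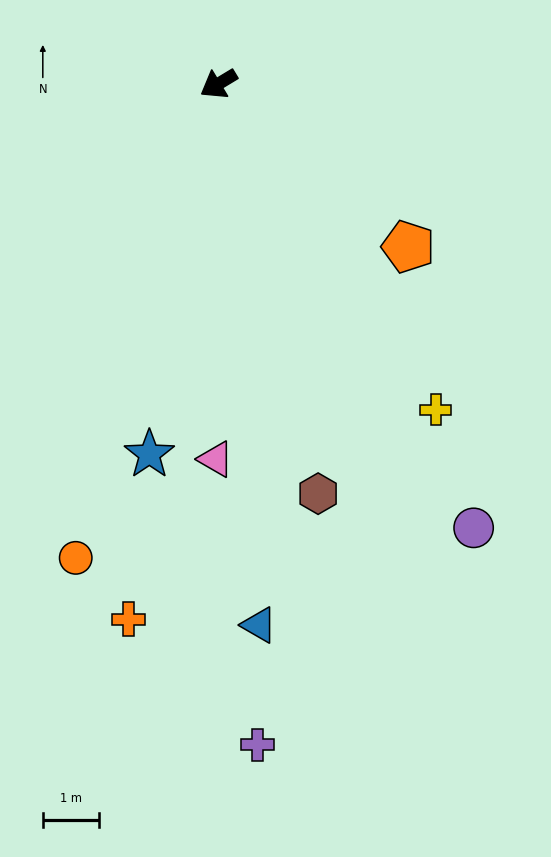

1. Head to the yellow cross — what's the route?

turn left 93°, forward 7.0 m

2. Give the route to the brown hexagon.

turn left 73°, forward 7.5 m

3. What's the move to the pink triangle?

turn left 58°, forward 6.7 m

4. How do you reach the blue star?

turn left 48°, forward 6.7 m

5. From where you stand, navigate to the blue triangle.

turn left 63°, forward 9.7 m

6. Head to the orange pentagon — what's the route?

turn left 108°, forward 4.5 m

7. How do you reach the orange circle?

turn left 42°, forward 8.8 m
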